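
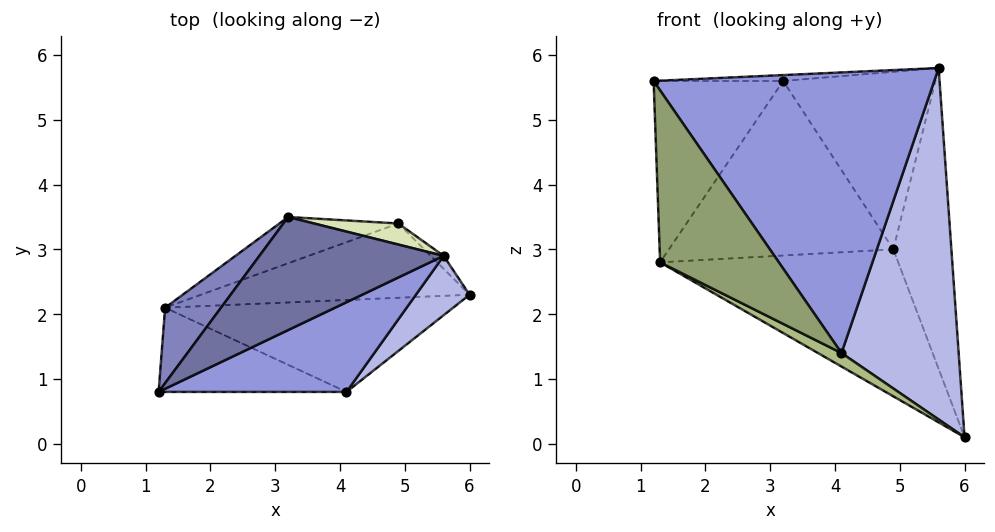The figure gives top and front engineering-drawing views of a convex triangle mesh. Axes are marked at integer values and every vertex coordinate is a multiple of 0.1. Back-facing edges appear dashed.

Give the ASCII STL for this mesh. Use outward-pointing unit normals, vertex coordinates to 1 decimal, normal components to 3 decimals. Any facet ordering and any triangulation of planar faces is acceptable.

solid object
 facet normal -0.070 0.052 0.996
  outer loop
   vertex 5.6 2.9 5.8
   vertex 3.2 3.5 5.6
   vertex 1.2 0.8 5.6
  endloop
 endfacet
 facet normal -0.780 0.578 0.240
  outer loop
   vertex 1.3 2.1 2.8
   vertex 1.2 0.8 5.6
   vertex 3.2 3.5 5.6
  endloop
 endfacet
 facet normal 0.403 -0.872 0.279
  outer loop
   vertex 4.1 0.8 1.4
   vertex 5.6 2.9 5.8
   vertex 1.2 0.8 5.6
  endloop
 endfacet
 facet normal 0.666 -0.736 0.124
  outer loop
   vertex 4.1 0.8 1.4
   vertex 6.0 2.3 0.1
   vertex 5.6 2.9 5.8
  endloop
 endfacet
 facet normal -0.537 -0.758 -0.371
  outer loop
   vertex 4.1 0.8 1.4
   vertex 1.2 0.8 5.6
   vertex 1.3 2.1 2.8
  endloop
 endfacet
 facet normal -0.490 -0.127 -0.862
  outer loop
   vertex 4.1 0.8 1.4
   vertex 1.3 2.1 2.8
   vertex 6.0 2.3 0.1
  endloop
 endfacet
 facet normal 0.663 0.748 -0.032
  outer loop
   vertex 4.9 3.4 3.0
   vertex 5.6 2.9 5.8
   vertex 6.0 2.3 0.1
  endloop
 endfacet
 facet normal 0.232 0.966 0.115
  outer loop
   vertex 4.9 3.4 3.0
   vertex 3.2 3.5 5.6
   vertex 5.6 2.9 5.8
  endloop
 endfacet
 facet normal -0.285 0.855 -0.433
  outer loop
   vertex 4.9 3.4 3.0
   vertex 6.0 2.3 0.1
   vertex 1.3 2.1 2.8
  endloop
 endfacet
 facet normal -0.318 0.917 -0.243
  outer loop
   vertex 4.9 3.4 3.0
   vertex 1.3 2.1 2.8
   vertex 3.2 3.5 5.6
  endloop
 endfacet
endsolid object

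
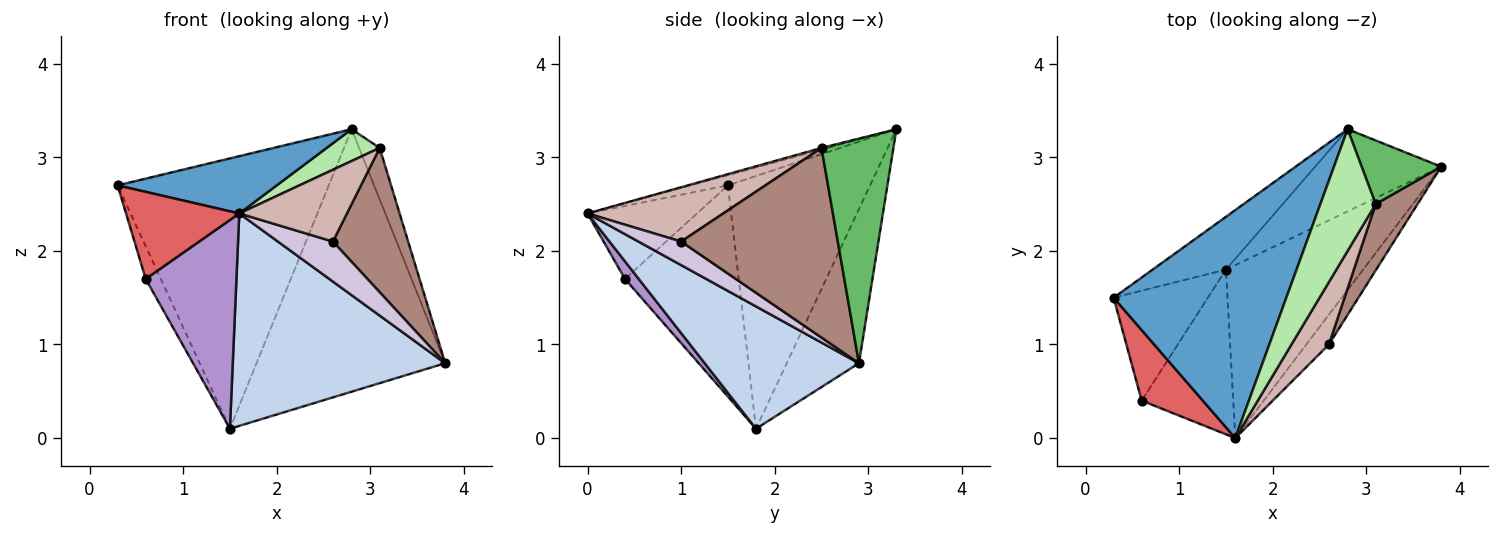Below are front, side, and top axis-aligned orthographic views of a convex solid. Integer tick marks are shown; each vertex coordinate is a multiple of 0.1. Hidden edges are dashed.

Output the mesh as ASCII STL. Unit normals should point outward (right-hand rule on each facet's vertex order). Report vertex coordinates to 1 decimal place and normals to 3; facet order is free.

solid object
 facet normal -0.057 -0.243 0.968
  outer loop
   vertex 2.8 3.3 3.3
   vertex 0.3 1.5 2.7
   vertex 1.6 0.0 2.4
  endloop
 endfacet
 facet normal 0.491 -0.676 -0.550
  outer loop
   vertex 1.5 1.8 0.1
   vertex 3.8 2.9 0.8
   vertex 1.6 0.0 2.4
  endloop
 endfacet
 facet normal -0.551 0.819 -0.160
  outer loop
   vertex 1.5 1.8 0.1
   vertex 0.3 1.5 2.7
   vertex 2.8 3.3 3.3
  endloop
 endfacet
 facet normal -0.343 0.896 -0.281
  outer loop
   vertex 1.5 1.8 0.1
   vertex 2.8 3.3 3.3
   vertex 3.8 2.9 0.8
  endloop
 endfacet
 facet normal 0.910 0.261 0.322
  outer loop
   vertex 3.1 2.5 3.1
   vertex 3.8 2.9 0.8
   vertex 2.8 3.3 3.3
  endloop
 endfacet
 facet normal -0.030 -0.253 0.967
  outer loop
   vertex 3.1 2.5 3.1
   vertex 2.8 3.3 3.3
   vertex 1.6 0.0 2.4
  endloop
 endfacet
 facet normal -0.601 -0.621 0.503
  outer loop
   vertex 0.6 0.4 1.7
   vertex 1.6 0.0 2.4
   vertex 0.3 1.5 2.7
  endloop
 endfacet
 facet normal -0.907 0.120 -0.405
  outer loop
   vertex 0.6 0.4 1.7
   vertex 0.3 1.5 2.7
   vertex 1.5 1.8 0.1
  endloop
 endfacet
 facet normal 0.119 -0.779 -0.615
  outer loop
   vertex 0.6 0.4 1.7
   vertex 1.5 1.8 0.1
   vertex 1.6 0.0 2.4
  endloop
 endfacet
 facet normal 0.529 -0.681 -0.507
  outer loop
   vertex 2.6 1.0 2.1
   vertex 1.6 0.0 2.4
   vertex 3.8 2.9 0.8
  endloop
 endfacet
 facet normal 0.884 -0.425 0.195
  outer loop
   vertex 2.6 1.0 2.1
   vertex 3.8 2.9 0.8
   vertex 3.1 2.5 3.1
  endloop
 endfacet
 facet normal 0.689 -0.547 0.475
  outer loop
   vertex 2.6 1.0 2.1
   vertex 3.1 2.5 3.1
   vertex 1.6 0.0 2.4
  endloop
 endfacet
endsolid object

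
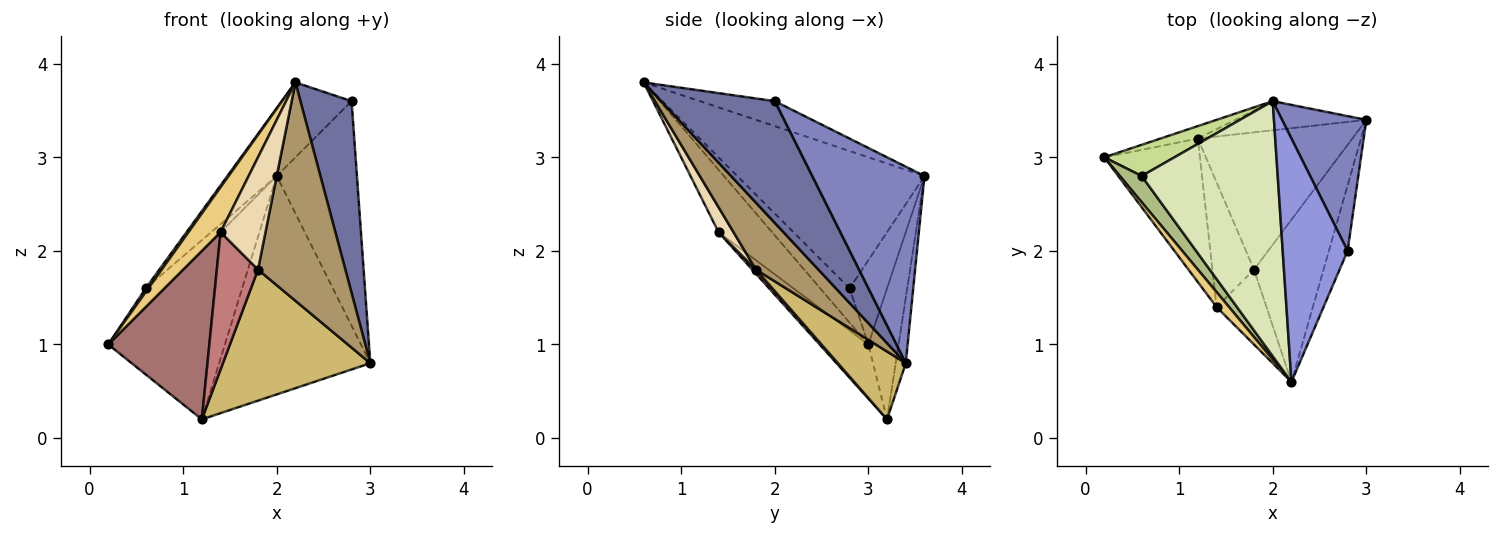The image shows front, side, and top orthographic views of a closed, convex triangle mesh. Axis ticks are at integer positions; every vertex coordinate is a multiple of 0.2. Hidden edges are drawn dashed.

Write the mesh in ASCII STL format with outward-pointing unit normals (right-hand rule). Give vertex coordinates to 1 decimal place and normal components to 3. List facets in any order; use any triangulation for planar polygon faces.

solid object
 facet normal 0.903 -0.407 -0.139
  outer loop
   vertex 2.8 2.0 3.6
   vertex 2.2 0.6 3.8
   vertex 3.0 3.4 0.8
  endloop
 endfacet
 facet normal 0.768 0.549 0.329
  outer loop
   vertex 2.8 2.0 3.6
   vertex 3.0 3.4 0.8
   vertex 2.0 3.6 2.8
  endloop
 endfacet
 facet normal -0.345 0.276 0.897
  outer loop
   vertex 2.8 2.0 3.6
   vertex 2.0 3.6 2.8
   vertex 2.2 0.6 3.8
  endloop
 endfacet
 facet normal -0.250 0.966 -0.072
  outer loop
   vertex 1.2 3.2 0.2
   vertex 0.2 3.0 1.0
   vertex 2.0 3.6 2.8
  endloop
 endfacet
 facet normal -0.066 0.989 -0.132
  outer loop
   vertex 1.2 3.2 0.2
   vertex 2.0 3.6 2.8
   vertex 3.0 3.4 0.8
  endloop
 endfacet
 facet normal -0.841 -0.076 0.535
  outer loop
   vertex 0.6 2.8 1.6
   vertex 0.2 3.0 1.0
   vertex 2.2 0.6 3.8
  endloop
 endfacet
 facet normal -0.717 0.359 0.598
  outer loop
   vertex 0.6 2.8 1.6
   vertex 2.0 3.6 2.8
   vertex 0.2 3.0 1.0
  endloop
 endfacet
 facet normal -0.698 0.184 0.692
  outer loop
   vertex 0.6 2.8 1.6
   vertex 2.2 0.6 3.8
   vertex 2.0 3.6 2.8
  endloop
 endfacet
 facet normal 0.497 -0.696 -0.517
  outer loop
   vertex 1.8 1.8 1.8
   vertex 3.0 3.4 0.8
   vertex 2.2 0.6 3.8
  endloop
 endfacet
 facet normal 0.303 -0.658 -0.689
  outer loop
   vertex 1.8 1.8 1.8
   vertex 1.2 3.2 0.2
   vertex 3.0 3.4 0.8
  endloop
 endfacet
 facet normal -0.845 -0.507 0.169
  outer loop
   vertex 1.4 1.4 2.2
   vertex 2.2 0.6 3.8
   vertex 0.2 3.0 1.0
  endloop
 endfacet
 facet normal 0.267 -0.802 -0.535
  outer loop
   vertex 1.4 1.4 2.2
   vertex 1.8 1.8 1.8
   vertex 2.2 0.6 3.8
  endloop
 endfacet
 facet normal -0.344 -0.715 -0.609
  outer loop
   vertex 1.4 1.4 2.2
   vertex 0.2 3.0 1.0
   vertex 1.2 3.2 0.2
  endloop
 endfacet
 facet normal 0.067 -0.738 -0.671
  outer loop
   vertex 1.4 1.4 2.2
   vertex 1.2 3.2 0.2
   vertex 1.8 1.8 1.8
  endloop
 endfacet
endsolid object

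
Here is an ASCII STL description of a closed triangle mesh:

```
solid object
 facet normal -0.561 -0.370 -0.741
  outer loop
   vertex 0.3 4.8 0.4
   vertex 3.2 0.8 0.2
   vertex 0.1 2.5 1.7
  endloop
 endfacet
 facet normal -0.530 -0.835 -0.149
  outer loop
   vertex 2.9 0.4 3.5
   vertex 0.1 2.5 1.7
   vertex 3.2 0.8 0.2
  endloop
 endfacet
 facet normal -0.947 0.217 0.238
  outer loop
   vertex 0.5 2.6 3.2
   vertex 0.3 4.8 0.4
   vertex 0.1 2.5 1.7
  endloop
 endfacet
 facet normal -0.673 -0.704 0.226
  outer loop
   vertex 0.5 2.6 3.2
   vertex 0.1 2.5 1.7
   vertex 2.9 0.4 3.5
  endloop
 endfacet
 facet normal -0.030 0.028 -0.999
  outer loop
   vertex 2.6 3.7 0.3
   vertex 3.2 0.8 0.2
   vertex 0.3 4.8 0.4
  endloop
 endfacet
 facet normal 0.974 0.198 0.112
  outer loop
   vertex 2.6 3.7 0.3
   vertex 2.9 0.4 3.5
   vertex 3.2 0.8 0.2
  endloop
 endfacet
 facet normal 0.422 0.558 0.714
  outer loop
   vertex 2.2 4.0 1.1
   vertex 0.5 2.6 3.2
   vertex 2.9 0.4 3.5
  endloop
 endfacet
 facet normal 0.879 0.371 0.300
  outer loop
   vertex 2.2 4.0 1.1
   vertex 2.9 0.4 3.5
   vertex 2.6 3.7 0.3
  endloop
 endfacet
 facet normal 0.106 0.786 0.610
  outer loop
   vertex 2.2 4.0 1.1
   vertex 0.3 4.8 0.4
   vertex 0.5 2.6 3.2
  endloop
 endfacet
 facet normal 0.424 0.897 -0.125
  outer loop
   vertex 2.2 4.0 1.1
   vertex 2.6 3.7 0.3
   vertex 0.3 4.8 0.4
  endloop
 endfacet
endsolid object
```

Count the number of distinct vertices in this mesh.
7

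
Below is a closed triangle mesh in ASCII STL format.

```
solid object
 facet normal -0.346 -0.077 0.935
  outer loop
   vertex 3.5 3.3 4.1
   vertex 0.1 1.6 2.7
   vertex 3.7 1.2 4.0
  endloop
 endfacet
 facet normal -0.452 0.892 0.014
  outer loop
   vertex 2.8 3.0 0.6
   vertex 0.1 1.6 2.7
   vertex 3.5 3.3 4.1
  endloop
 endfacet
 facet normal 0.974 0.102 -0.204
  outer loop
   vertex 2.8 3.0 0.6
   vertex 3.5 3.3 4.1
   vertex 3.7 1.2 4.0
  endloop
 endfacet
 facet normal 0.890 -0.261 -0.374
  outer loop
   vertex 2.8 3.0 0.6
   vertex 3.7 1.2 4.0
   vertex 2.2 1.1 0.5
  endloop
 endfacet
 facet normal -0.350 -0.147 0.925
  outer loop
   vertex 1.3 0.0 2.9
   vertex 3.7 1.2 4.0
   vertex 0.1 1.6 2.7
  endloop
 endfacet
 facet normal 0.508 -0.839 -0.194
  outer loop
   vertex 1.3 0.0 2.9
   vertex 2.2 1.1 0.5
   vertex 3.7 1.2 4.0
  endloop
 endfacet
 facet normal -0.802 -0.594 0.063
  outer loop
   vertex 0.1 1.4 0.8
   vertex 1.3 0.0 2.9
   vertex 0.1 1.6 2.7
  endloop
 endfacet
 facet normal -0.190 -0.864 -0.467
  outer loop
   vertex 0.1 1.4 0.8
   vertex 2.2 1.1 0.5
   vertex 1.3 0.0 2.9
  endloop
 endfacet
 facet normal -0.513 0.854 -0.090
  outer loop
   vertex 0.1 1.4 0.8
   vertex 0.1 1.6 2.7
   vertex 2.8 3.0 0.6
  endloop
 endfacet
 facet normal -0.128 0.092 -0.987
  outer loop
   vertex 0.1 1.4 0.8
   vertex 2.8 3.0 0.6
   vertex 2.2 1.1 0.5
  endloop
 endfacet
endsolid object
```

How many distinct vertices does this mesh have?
7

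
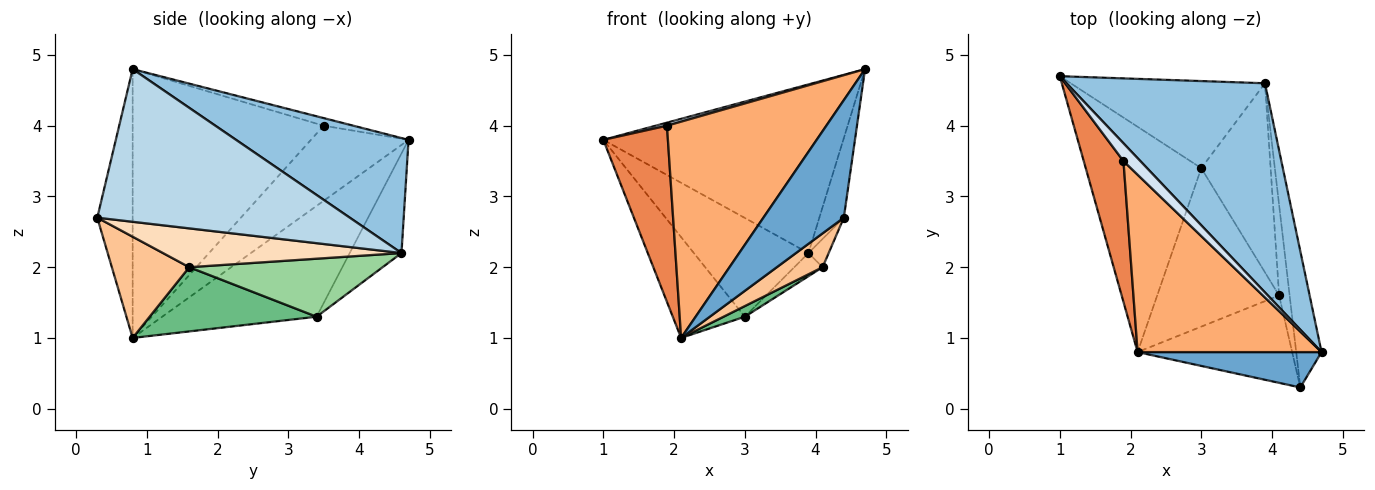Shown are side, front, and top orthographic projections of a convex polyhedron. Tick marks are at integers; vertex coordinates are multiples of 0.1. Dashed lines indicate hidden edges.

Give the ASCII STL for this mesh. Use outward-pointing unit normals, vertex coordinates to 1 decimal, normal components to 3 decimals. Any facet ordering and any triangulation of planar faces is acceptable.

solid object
 facet normal -0.388 -0.883 0.266
  outer loop
   vertex 4.4 0.3 2.7
   vertex 4.7 0.8 4.8
   vertex 2.1 0.8 1.0
  endloop
 endfacet
 facet normal 0.411 0.572 0.710
  outer loop
   vertex 3.9 4.6 2.2
   vertex 1.0 4.7 3.8
   vertex 4.7 0.8 4.8
  endloop
 endfacet
 facet normal 0.982 0.095 -0.163
  outer loop
   vertex 3.9 4.6 2.2
   vertex 4.7 0.8 4.8
   vertex 4.4 0.3 2.7
  endloop
 endfacet
 facet normal -0.407 -0.155 0.900
  outer loop
   vertex 1.9 3.5 4.0
   vertex 4.7 0.8 4.8
   vertex 1.0 4.7 3.8
  endloop
 endfacet
 facet normal -0.763 -0.505 0.404
  outer loop
   vertex 1.9 3.5 4.0
   vertex 1.0 4.7 3.8
   vertex 2.1 0.8 1.0
  endloop
 endfacet
 facet normal -0.680 -0.567 0.465
  outer loop
   vertex 1.9 3.5 4.0
   vertex 2.1 0.8 1.0
   vertex 4.7 0.8 4.8
  endloop
 endfacet
 facet normal 0.521 -0.308 -0.796
  outer loop
   vertex 4.1 1.6 2.0
   vertex 4.4 0.3 2.7
   vertex 2.1 0.8 1.0
  endloop
 endfacet
 facet normal 0.962 0.082 -0.261
  outer loop
   vertex 4.1 1.6 2.0
   vertex 3.9 4.6 2.2
   vertex 4.4 0.3 2.7
  endloop
 endfacet
 facet normal 0.465 -0.059 -0.883
  outer loop
   vertex 3.0 3.4 1.3
   vertex 4.1 1.6 2.0
   vertex 2.1 0.8 1.0
  endloop
 endfacet
 facet normal 0.639 0.093 -0.764
  outer loop
   vertex 3.0 3.4 1.3
   vertex 3.9 4.6 2.2
   vertex 4.1 1.6 2.0
  endloop
 endfacet
 facet normal -0.659 0.307 -0.687
  outer loop
   vertex 3.0 3.4 1.3
   vertex 2.1 0.8 1.0
   vertex 1.0 4.7 3.8
  endloop
 endfacet
 facet normal -0.321 0.710 -0.626
  outer loop
   vertex 3.0 3.4 1.3
   vertex 1.0 4.7 3.8
   vertex 3.9 4.6 2.2
  endloop
 endfacet
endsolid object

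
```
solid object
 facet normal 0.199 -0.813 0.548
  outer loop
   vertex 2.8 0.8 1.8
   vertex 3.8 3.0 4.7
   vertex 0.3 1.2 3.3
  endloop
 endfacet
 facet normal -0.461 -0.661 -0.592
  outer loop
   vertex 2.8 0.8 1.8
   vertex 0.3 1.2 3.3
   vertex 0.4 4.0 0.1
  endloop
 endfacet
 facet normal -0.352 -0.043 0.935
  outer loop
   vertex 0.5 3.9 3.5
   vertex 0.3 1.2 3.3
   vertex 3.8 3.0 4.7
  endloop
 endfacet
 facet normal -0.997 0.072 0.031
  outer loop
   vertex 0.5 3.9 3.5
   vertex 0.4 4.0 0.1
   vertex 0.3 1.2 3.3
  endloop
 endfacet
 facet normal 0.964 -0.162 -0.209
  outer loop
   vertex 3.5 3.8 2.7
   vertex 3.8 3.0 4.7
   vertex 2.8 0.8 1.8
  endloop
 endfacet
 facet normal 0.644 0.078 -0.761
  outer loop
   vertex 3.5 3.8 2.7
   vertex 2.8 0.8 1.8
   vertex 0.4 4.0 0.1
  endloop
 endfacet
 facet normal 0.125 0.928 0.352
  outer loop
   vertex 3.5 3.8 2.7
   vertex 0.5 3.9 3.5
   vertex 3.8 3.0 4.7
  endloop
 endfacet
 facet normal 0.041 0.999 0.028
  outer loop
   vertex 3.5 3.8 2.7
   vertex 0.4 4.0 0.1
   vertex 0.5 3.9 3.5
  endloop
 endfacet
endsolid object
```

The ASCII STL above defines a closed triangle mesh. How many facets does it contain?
8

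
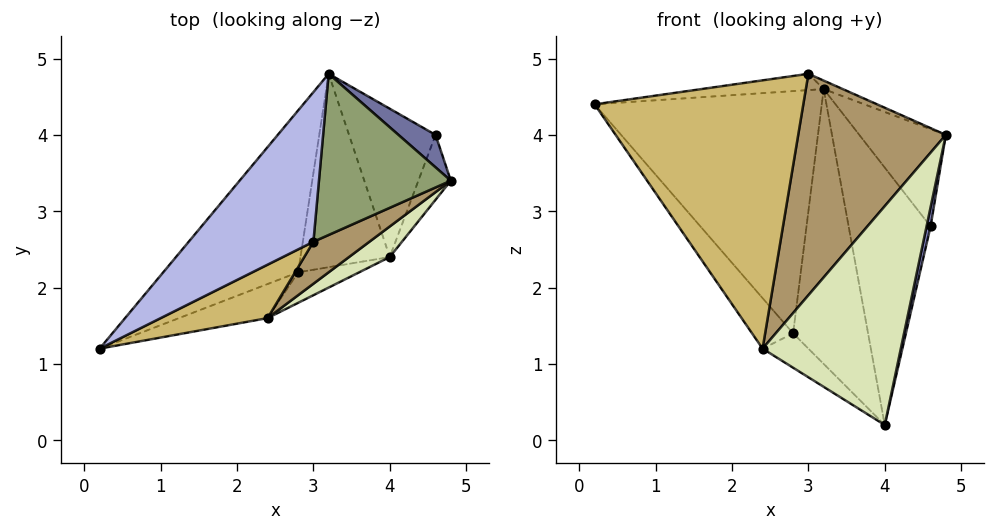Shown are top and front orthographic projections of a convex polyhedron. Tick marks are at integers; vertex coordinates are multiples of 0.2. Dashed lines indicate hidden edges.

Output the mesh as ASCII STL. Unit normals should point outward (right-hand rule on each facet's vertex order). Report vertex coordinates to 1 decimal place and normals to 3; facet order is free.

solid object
 facet normal 0.688 0.688 0.229
  outer loop
   vertex 4.6 4.0 2.8
   vertex 3.2 4.8 4.6
   vertex 4.8 3.4 4.0
  endloop
 endfacet
 facet normal 0.980 -0.056 -0.191
  outer loop
   vertex 4.6 4.0 2.8
   vertex 4.8 3.4 4.0
   vertex 4.0 2.4 0.2
  endloop
 endfacet
 facet normal -0.145 0.857 -0.494
  outer loop
   vertex 4.6 4.0 2.8
   vertex 4.0 2.4 0.2
   vertex 3.2 4.8 4.6
  endloop
 endfacet
 facet normal -0.192 0.106 0.976
  outer loop
   vertex 3.0 2.6 4.8
   vertex 3.2 4.8 4.6
   vertex 0.2 1.2 4.4
  endloop
 endfacet
 facet normal 0.388 0.048 0.921
  outer loop
   vertex 3.0 2.6 4.8
   vertex 4.8 3.4 4.0
   vertex 3.2 4.8 4.6
  endloop
 endfacet
 facet normal -0.693 0.600 -0.401
  outer loop
   vertex 2.8 2.2 1.4
   vertex 0.2 1.2 4.4
   vertex 3.2 4.8 4.6
  endloop
 endfacet
 facet normal -0.580 0.666 -0.469
  outer loop
   vertex 2.8 2.2 1.4
   vertex 3.2 4.8 4.6
   vertex 4.0 2.4 0.2
  endloop
 endfacet
 facet normal 0.503 -0.856 0.119
  outer loop
   vertex 2.4 1.6 1.2
   vertex 4.0 2.4 0.2
   vertex 4.8 3.4 4.0
  endloop
 endfacet
 facet normal 0.461 -0.872 0.165
  outer loop
   vertex 2.4 1.6 1.2
   vertex 4.8 3.4 4.0
   vertex 3.0 2.6 4.8
  endloop
 endfacet
 facet normal 0.420 -0.890 0.177
  outer loop
   vertex 2.4 1.6 1.2
   vertex 3.0 2.6 4.8
   vertex 0.2 1.2 4.4
  endloop
 endfacet
 facet normal -0.694 0.597 -0.403
  outer loop
   vertex 2.4 1.6 1.2
   vertex 0.2 1.2 4.4
   vertex 2.8 2.2 1.4
  endloop
 endfacet
 facet normal -0.619 0.587 -0.522
  outer loop
   vertex 2.4 1.6 1.2
   vertex 2.8 2.2 1.4
   vertex 4.0 2.4 0.2
  endloop
 endfacet
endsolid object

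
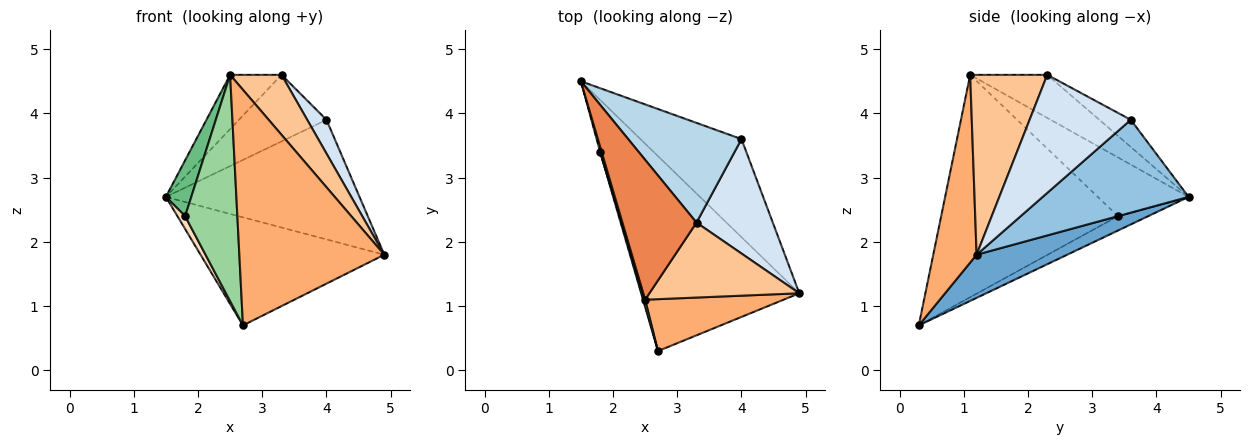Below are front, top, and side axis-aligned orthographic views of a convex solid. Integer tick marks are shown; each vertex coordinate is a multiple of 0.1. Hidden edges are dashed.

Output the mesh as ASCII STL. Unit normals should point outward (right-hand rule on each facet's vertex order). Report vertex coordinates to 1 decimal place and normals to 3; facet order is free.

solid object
 facet normal 0.232 0.471 -0.851
  outer loop
   vertex 2.7 0.3 0.7
   vertex 1.5 4.5 2.7
   vertex 4.9 1.2 1.8
  endloop
 endfacet
 facet normal 0.503 0.668 -0.548
  outer loop
   vertex 4.0 3.6 3.9
   vertex 4.9 1.2 1.8
   vertex 1.5 4.5 2.7
  endloop
 endfacet
 facet normal -0.196 0.544 0.816
  outer loop
   vertex 4.0 3.6 3.9
   vertex 1.5 4.5 2.7
   vertex 3.3 2.3 4.6
  endloop
 endfacet
 facet normal 0.829 -0.158 0.536
  outer loop
   vertex 4.0 3.6 3.9
   vertex 3.3 2.3 4.6
   vertex 4.9 1.2 1.8
  endloop
 endfacet
 facet normal -0.477 0.318 0.820
  outer loop
   vertex 2.5 1.1 4.6
   vertex 3.3 2.3 4.6
   vertex 1.5 4.5 2.7
  endloop
 endfacet
 facet normal 0.280 -0.937 0.207
  outer loop
   vertex 2.5 1.1 4.6
   vertex 2.7 0.3 0.7
   vertex 4.9 1.2 1.8
  endloop
 endfacet
 facet normal 0.684 -0.456 0.570
  outer loop
   vertex 2.5 1.1 4.6
   vertex 4.9 1.2 1.8
   vertex 3.3 2.3 4.6
  endloop
 endfacet
 facet normal -0.967 -0.247 -0.062
  outer loop
   vertex 1.8 3.4 2.4
   vertex 1.5 4.5 2.7
   vertex 2.7 0.3 0.7
  endloop
 endfacet
 facet normal -0.963 -0.269 0.025
  outer loop
   vertex 1.8 3.4 2.4
   vertex 2.5 1.1 4.6
   vertex 1.5 4.5 2.7
  endloop
 endfacet
 facet normal -0.959 -0.283 0.009
  outer loop
   vertex 1.8 3.4 2.4
   vertex 2.7 0.3 0.7
   vertex 2.5 1.1 4.6
  endloop
 endfacet
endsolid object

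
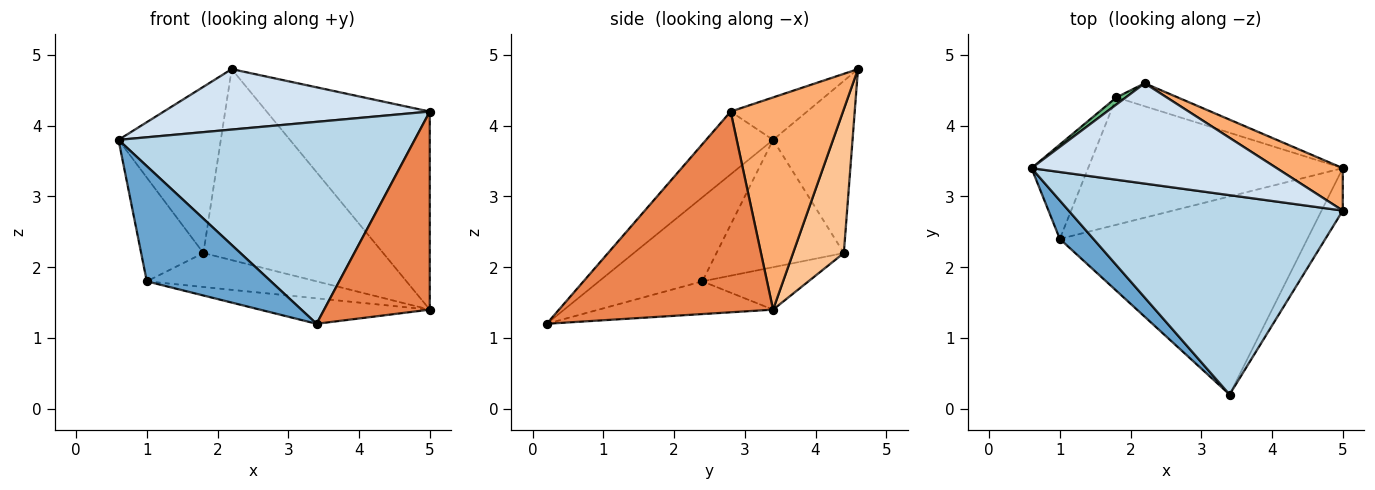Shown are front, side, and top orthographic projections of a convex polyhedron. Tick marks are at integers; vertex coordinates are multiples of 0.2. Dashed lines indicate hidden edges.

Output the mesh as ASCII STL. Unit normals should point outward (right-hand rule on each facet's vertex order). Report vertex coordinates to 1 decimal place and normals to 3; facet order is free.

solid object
 facet normal -0.620 -0.744 0.248
  outer loop
   vertex 1.0 2.4 1.8
   vertex 3.4 0.2 1.2
   vertex 0.6 3.4 3.8
  endloop
 endfacet
 facet normal -0.130 0.126 -0.983
  outer loop
   vertex 1.0 2.4 1.8
   vertex 5.0 3.4 1.4
   vertex 3.4 0.2 1.2
  endloop
 endfacet
 facet normal -0.159 -0.703 0.694
  outer loop
   vertex 5.0 2.8 4.2
   vertex 0.6 3.4 3.8
   vertex 3.4 0.2 1.2
  endloop
 endfacet
 facet normal -0.147 -0.511 0.847
  outer loop
   vertex 5.0 2.8 4.2
   vertex 2.2 4.6 4.8
   vertex 0.6 3.4 3.8
  endloop
 endfacet
 facet normal 0.893 -0.440 -0.094
  outer loop
   vertex 5.0 2.8 4.2
   vertex 3.4 0.2 1.2
   vertex 5.0 3.4 1.4
  endloop
 endfacet
 facet normal 0.559 0.811 0.174
  outer loop
   vertex 5.0 2.8 4.2
   vertex 5.0 3.4 1.4
   vertex 2.2 4.6 4.8
  endloop
 endfacet
 facet normal 0.270 0.956 -0.115
  outer loop
   vertex 1.8 4.4 2.2
   vertex 2.2 4.6 4.8
   vertex 5.0 3.4 1.4
  endloop
 endfacet
 facet normal -0.159 0.254 -0.954
  outer loop
   vertex 1.8 4.4 2.2
   vertex 5.0 3.4 1.4
   vertex 1.0 2.4 1.8
  endloop
 endfacet
 facet normal -0.613 0.789 0.034
  outer loop
   vertex 1.8 4.4 2.2
   vertex 0.6 3.4 3.8
   vertex 2.2 4.6 4.8
  endloop
 endfacet
 facet normal -0.834 0.408 -0.371
  outer loop
   vertex 1.8 4.4 2.2
   vertex 1.0 2.4 1.8
   vertex 0.6 3.4 3.8
  endloop
 endfacet
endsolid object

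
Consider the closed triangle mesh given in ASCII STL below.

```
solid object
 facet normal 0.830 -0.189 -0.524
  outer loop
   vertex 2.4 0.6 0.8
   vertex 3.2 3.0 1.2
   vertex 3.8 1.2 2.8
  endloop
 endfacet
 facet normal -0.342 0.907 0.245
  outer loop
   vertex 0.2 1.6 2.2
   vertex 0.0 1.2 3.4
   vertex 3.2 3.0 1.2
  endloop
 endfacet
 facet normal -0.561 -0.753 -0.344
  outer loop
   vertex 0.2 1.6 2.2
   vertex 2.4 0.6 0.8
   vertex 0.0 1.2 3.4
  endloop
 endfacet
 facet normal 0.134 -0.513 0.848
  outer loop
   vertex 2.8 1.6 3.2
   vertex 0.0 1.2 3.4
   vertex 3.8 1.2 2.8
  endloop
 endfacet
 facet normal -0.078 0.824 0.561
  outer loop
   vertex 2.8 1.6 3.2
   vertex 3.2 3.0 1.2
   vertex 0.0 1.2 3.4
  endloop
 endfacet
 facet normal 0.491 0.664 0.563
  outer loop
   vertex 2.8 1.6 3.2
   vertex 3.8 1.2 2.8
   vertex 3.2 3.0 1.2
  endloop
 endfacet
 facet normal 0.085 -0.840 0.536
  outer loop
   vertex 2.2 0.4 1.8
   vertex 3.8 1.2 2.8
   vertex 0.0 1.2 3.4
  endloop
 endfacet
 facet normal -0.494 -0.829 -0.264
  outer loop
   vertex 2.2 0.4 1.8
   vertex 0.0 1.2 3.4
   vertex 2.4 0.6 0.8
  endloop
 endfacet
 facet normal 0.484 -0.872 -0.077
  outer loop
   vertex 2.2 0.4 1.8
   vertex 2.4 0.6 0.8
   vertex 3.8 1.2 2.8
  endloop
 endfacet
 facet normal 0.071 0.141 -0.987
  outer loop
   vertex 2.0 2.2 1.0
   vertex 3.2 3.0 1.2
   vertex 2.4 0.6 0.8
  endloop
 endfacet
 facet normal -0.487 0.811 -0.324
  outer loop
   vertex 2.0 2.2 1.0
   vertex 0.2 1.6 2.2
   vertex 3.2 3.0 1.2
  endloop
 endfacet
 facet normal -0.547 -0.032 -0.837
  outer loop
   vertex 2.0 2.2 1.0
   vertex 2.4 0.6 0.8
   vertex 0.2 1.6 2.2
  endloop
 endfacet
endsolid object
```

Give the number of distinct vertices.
8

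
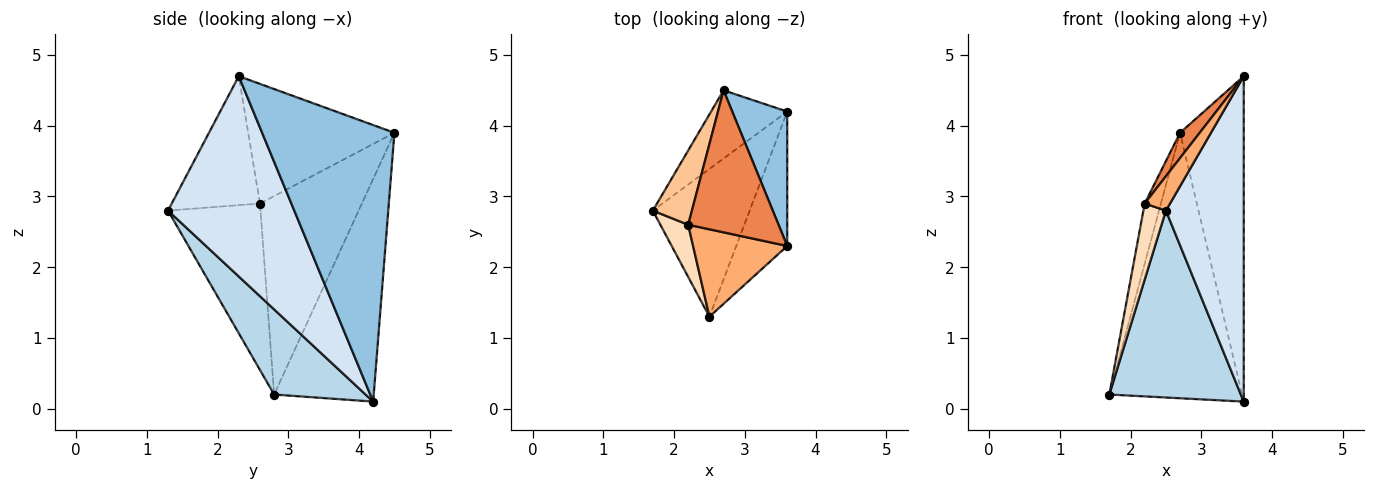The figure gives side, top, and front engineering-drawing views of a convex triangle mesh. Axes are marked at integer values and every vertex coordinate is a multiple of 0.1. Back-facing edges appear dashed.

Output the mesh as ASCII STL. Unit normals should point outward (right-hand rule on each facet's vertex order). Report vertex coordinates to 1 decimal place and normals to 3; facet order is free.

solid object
 facet normal -0.588 0.784 -0.201
  outer loop
   vertex 3.6 4.2 0.1
   vertex 1.7 2.8 0.2
   vertex 2.7 4.5 3.9
  endloop
 endfacet
 facet normal 0.887 0.427 0.176
  outer loop
   vertex 3.6 4.2 0.1
   vertex 2.7 4.5 3.9
   vertex 3.6 2.3 4.7
  endloop
 endfacet
 facet normal 0.479 -0.689 -0.545
  outer loop
   vertex 2.5 1.3 2.8
   vertex 1.7 2.8 0.2
   vertex 3.6 4.2 0.1
  endloop
 endfacet
 facet normal 0.832 -0.513 -0.212
  outer loop
   vertex 2.5 1.3 2.8
   vertex 3.6 4.2 0.1
   vertex 3.6 2.3 4.7
  endloop
 endfacet
 facet normal -0.793 -0.107 0.599
  outer loop
   vertex 2.2 2.6 2.9
   vertex 3.6 2.3 4.7
   vertex 2.7 4.5 3.9
  endloop
 endfacet
 facet normal -0.787 -0.226 0.574
  outer loop
   vertex 2.2 2.6 2.9
   vertex 2.5 1.3 2.8
   vertex 3.6 2.3 4.7
  endloop
 endfacet
 facet normal -0.969 0.155 0.191
  outer loop
   vertex 2.2 2.6 2.9
   vertex 2.7 4.5 3.9
   vertex 1.7 2.8 0.2
  endloop
 endfacet
 facet normal -0.959 -0.234 0.160
  outer loop
   vertex 2.2 2.6 2.9
   vertex 1.7 2.8 0.2
   vertex 2.5 1.3 2.8
  endloop
 endfacet
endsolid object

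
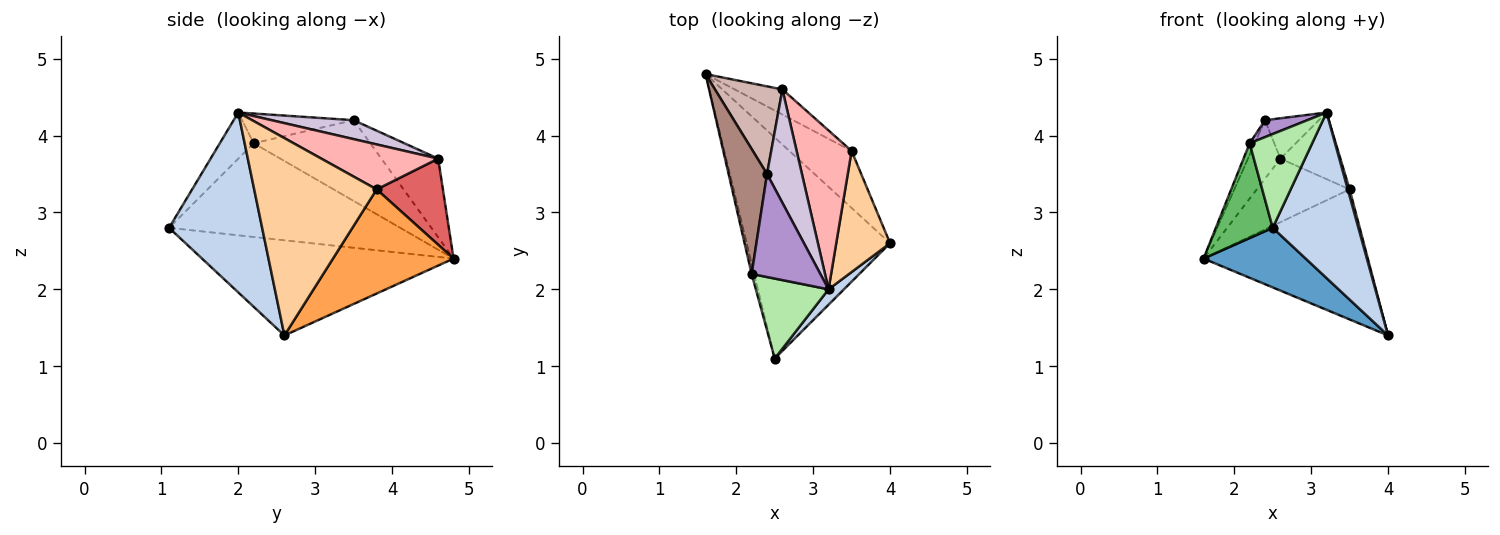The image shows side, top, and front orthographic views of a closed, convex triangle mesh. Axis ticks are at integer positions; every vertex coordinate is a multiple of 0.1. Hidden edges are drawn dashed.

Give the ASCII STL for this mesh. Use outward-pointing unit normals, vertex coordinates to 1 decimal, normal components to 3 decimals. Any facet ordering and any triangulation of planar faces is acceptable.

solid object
 facet normal -0.540 -0.219 -0.813
  outer loop
   vertex 2.5 1.1 2.8
   vertex 1.6 4.8 2.4
   vertex 4.0 2.6 1.4
  endloop
 endfacet
 facet normal 0.734 -0.676 0.063
  outer loop
   vertex 3.2 2.0 4.3
   vertex 2.5 1.1 2.8
   vertex 4.0 2.6 1.4
  endloop
 endfacet
 facet normal 0.558 0.760 -0.333
  outer loop
   vertex 3.5 3.8 3.3
   vertex 4.0 2.6 1.4
   vertex 1.6 4.8 2.4
  endloop
 endfacet
 facet normal 0.965 -0.015 0.263
  outer loop
   vertex 3.5 3.8 3.3
   vertex 3.2 2.0 4.3
   vertex 4.0 2.6 1.4
  endloop
 endfacet
 facet normal -0.971 -0.239 -0.026
  outer loop
   vertex 2.2 2.2 3.9
   vertex 1.6 4.8 2.4
   vertex 2.5 1.1 2.8
  endloop
 endfacet
 facet normal -0.381 -0.704 0.600
  outer loop
   vertex 2.2 2.2 3.9
   vertex 2.5 1.1 2.8
   vertex 3.2 2.0 4.3
  endloop
 endfacet
 facet normal 0.553 0.775 -0.306
  outer loop
   vertex 2.6 4.6 3.7
   vertex 3.5 3.8 3.3
   vertex 1.6 4.8 2.4
  endloop
 endfacet
 facet normal 0.602 0.309 0.736
  outer loop
   vertex 2.6 4.6 3.7
   vertex 3.2 2.0 4.3
   vertex 3.5 3.8 3.3
  endloop
 endfacet
 facet normal -0.393 -0.149 0.907
  outer loop
   vertex 2.4 3.5 4.2
   vertex 2.2 2.2 3.9
   vertex 3.2 2.0 4.3
  endloop
 endfacet
 facet normal 0.455 0.299 0.839
  outer loop
   vertex 2.4 3.5 4.2
   vertex 3.2 2.0 4.3
   vertex 2.6 4.6 3.7
  endloop
 endfacet
 facet normal -0.902 0.040 0.430
  outer loop
   vertex 2.4 3.5 4.2
   vertex 1.6 4.8 2.4
   vertex 2.2 2.2 3.9
  endloop
 endfacet
 facet normal -0.697 0.398 0.597
  outer loop
   vertex 2.4 3.5 4.2
   vertex 2.6 4.6 3.7
   vertex 1.6 4.8 2.4
  endloop
 endfacet
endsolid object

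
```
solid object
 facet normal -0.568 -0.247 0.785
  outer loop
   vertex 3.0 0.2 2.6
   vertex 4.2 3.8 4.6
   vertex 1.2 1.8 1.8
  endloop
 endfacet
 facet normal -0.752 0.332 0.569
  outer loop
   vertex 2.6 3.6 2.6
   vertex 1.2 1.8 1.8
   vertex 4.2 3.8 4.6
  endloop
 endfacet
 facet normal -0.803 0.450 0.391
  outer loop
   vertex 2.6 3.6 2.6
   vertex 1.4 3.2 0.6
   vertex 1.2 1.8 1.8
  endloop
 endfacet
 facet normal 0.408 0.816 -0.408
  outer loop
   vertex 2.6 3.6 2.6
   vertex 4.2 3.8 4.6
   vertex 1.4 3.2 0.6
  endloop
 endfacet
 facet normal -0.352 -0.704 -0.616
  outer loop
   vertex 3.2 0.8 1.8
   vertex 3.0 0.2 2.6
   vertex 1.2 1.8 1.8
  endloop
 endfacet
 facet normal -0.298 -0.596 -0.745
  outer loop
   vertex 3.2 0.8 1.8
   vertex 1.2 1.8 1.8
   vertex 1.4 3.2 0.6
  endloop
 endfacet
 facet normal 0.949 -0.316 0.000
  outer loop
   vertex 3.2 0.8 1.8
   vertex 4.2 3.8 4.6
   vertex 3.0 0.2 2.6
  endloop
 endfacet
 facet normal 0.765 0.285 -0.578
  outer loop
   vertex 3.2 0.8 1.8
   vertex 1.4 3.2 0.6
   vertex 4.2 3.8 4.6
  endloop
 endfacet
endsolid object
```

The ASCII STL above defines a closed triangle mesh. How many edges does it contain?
12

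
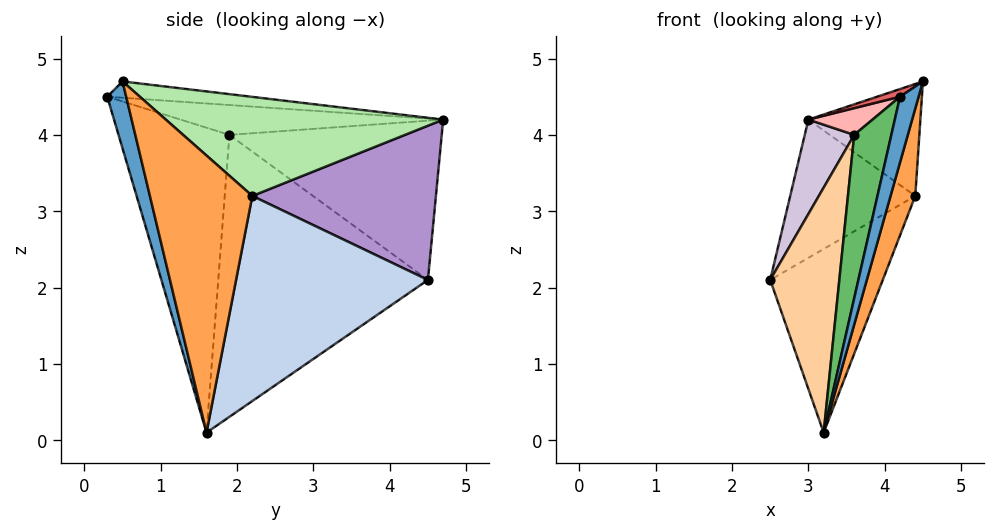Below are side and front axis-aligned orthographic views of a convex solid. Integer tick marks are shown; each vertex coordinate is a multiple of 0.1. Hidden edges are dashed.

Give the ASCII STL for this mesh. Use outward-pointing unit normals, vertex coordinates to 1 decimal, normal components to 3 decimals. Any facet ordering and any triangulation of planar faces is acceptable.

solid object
 facet normal 0.669 -0.657 -0.346
  outer loop
   vertex 4.2 0.3 4.5
   vertex 3.2 1.6 0.1
   vertex 4.5 0.5 4.7
  endloop
 endfacet
 facet normal 0.792 0.465 -0.396
  outer loop
   vertex 4.4 2.2 3.2
   vertex 3.2 1.6 0.1
   vertex 2.5 4.5 2.1
  endloop
 endfacet
 facet normal 0.923 -0.223 -0.314
  outer loop
   vertex 4.4 2.2 3.2
   vertex 4.5 0.5 4.7
   vertex 3.2 1.6 0.1
  endloop
 endfacet
 facet normal -0.943 -0.311 0.121
  outer loop
   vertex 3.6 1.9 4.0
   vertex 2.5 4.5 2.1
   vertex 3.2 1.6 0.1
  endloop
 endfacet
 facet normal -0.941 -0.315 0.121
  outer loop
   vertex 3.6 1.9 4.0
   vertex 3.2 1.6 0.1
   vertex 4.2 0.3 4.5
  endloop
 endfacet
 facet normal 0.872 0.352 0.341
  outer loop
   vertex 3.0 4.7 4.2
   vertex 4.5 0.5 4.7
   vertex 4.4 2.2 3.2
  endloop
 endfacet
 facet normal -0.514 -0.082 0.854
  outer loop
   vertex 3.0 4.7 4.2
   vertex 4.2 0.3 4.5
   vertex 4.5 0.5 4.7
  endloop
 endfacet
 facet normal -0.900 -0.220 0.377
  outer loop
   vertex 3.0 4.7 4.2
   vertex 3.6 1.9 4.0
   vertex 4.2 0.3 4.5
  endloop
 endfacet
 facet normal 0.802 0.546 -0.243
  outer loop
   vertex 3.0 4.7 4.2
   vertex 4.4 2.2 3.2
   vertex 2.5 4.5 2.1
  endloop
 endfacet
 facet normal -0.944 -0.220 0.246
  outer loop
   vertex 3.0 4.7 4.2
   vertex 2.5 4.5 2.1
   vertex 3.6 1.9 4.0
  endloop
 endfacet
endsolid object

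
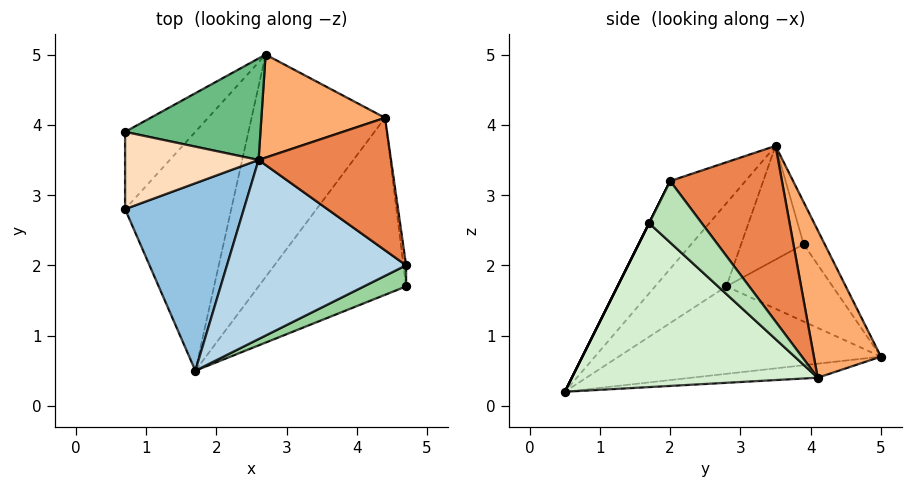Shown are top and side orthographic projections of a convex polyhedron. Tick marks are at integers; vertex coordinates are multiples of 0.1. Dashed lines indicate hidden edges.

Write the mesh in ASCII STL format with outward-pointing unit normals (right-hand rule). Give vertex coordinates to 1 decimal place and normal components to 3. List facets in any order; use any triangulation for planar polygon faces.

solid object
 facet normal -0.620 0.221 -0.753
  outer loop
   vertex 1.7 0.5 0.2
   vertex 0.7 2.8 1.7
   vertex 2.7 5.0 0.7
  endloop
 endfacet
 facet normal -0.451 -0.617 0.645
  outer loop
   vertex 2.6 3.5 3.7
   vertex 0.7 2.8 1.7
   vertex 1.7 0.5 0.2
  endloop
 endfacet
 facet normal -0.325 -0.675 0.662
  outer loop
   vertex 2.6 3.5 3.7
   vertex 1.7 0.5 0.2
   vertex 4.7 2.0 3.2
  endloop
 endfacet
 facet normal -0.104 0.133 -0.986
  outer loop
   vertex 4.4 4.1 0.4
   vertex 1.7 0.5 0.2
   vertex 2.7 5.0 0.7
  endloop
 endfacet
 facet normal 0.588 0.676 0.444
  outer loop
   vertex 4.4 4.1 0.4
   vertex 2.6 3.5 3.7
   vertex 4.7 2.0 3.2
  endloop
 endfacet
 facet normal 0.483 0.777 0.404
  outer loop
   vertex 4.4 4.1 0.4
   vertex 2.7 5.0 0.7
   vertex 2.6 3.5 3.7
  endloop
 endfacet
 facet normal -0.695 0.344 -0.632
  outer loop
   vertex 0.7 3.9 2.3
   vertex 2.7 5.0 0.7
   vertex 0.7 2.8 1.7
  endloop
 endfacet
 facet normal -0.599 -0.384 0.703
  outer loop
   vertex 0.7 3.9 2.3
   vertex 0.7 2.8 1.7
   vertex 2.6 3.5 3.7
  endloop
 endfacet
 facet normal -0.137 0.888 0.439
  outer loop
   vertex 0.7 3.9 2.3
   vertex 2.6 3.5 3.7
   vertex 2.7 5.0 0.7
  endloop
 endfacet
 facet normal 0.000 -0.894 0.447
  outer loop
   vertex 4.7 1.7 2.6
   vertex 4.7 2.0 3.2
   vertex 1.7 0.5 0.2
  endloop
 endfacet
 facet normal 0.995 0.085 -0.043
  outer loop
   vertex 4.7 1.7 2.6
   vertex 4.4 4.1 0.4
   vertex 4.7 2.0 3.2
  endloop
 endfacet
 facet normal 0.659 -0.462 -0.593
  outer loop
   vertex 4.7 1.7 2.6
   vertex 1.7 0.5 0.2
   vertex 4.4 4.1 0.4
  endloop
 endfacet
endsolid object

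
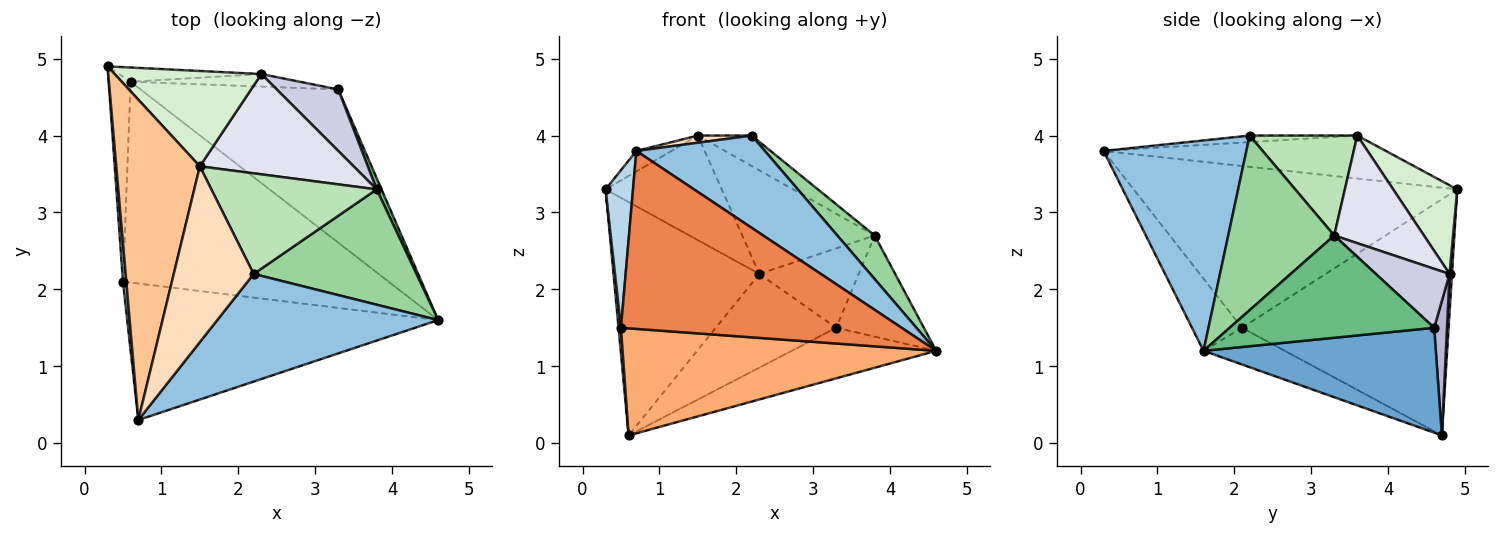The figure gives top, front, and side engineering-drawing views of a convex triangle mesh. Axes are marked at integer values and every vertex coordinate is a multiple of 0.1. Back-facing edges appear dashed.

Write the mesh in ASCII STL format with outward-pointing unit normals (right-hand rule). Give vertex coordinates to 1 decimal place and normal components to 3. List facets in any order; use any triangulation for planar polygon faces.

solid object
 facet normal 0.450 0.280 -0.848
  outer loop
   vertex 3.3 4.6 1.5
   vertex 4.6 1.6 1.2
   vertex 0.6 4.7 0.1
  endloop
 endfacet
 facet normal 0.586 -0.527 0.615
  outer loop
   vertex 2.2 2.2 4.0
   vertex 0.7 0.3 3.8
   vertex 4.6 1.6 1.2
  endloop
 endfacet
 facet normal -0.996 -0.084 0.021
  outer loop
   vertex 0.5 2.1 1.5
   vertex 0.7 0.3 3.8
   vertex 0.3 4.9 3.3
  endloop
 endfacet
 facet normal -0.996 -0.012 -0.093
  outer loop
   vertex 0.5 2.1 1.5
   vertex 0.3 4.9 3.3
   vertex 0.6 4.7 0.1
  endloop
 endfacet
 facet normal -0.140 -0.786 -0.603
  outer loop
   vertex 0.5 2.1 1.5
   vertex 4.6 1.6 1.2
   vertex 0.7 0.3 3.8
  endloop
 endfacet
 facet normal -0.121 -0.467 -0.876
  outer loop
   vertex 0.5 2.1 1.5
   vertex 0.6 4.7 0.1
   vertex 4.6 1.6 1.2
  endloop
 endfacet
 facet normal -0.456 0.057 0.888
  outer loop
   vertex 1.5 3.6 4.0
   vertex 0.3 4.9 3.3
   vertex 0.7 0.3 3.8
  endloop
 endfacet
 facet normal -0.081 -0.041 0.996
  outer loop
   vertex 1.5 3.6 4.0
   vertex 0.7 0.3 3.8
   vertex 2.2 2.2 4.0
  endloop
 endfacet
 facet normal 0.918 0.394 0.044
  outer loop
   vertex 3.8 3.3 2.7
   vertex 4.6 1.6 1.2
   vertex 3.3 4.6 1.5
  endloop
 endfacet
 facet normal 0.708 -0.250 0.660
  outer loop
   vertex 3.8 3.3 2.7
   vertex 2.2 2.2 4.0
   vertex 4.6 1.6 1.2
  endloop
 endfacet
 facet normal 0.501 0.250 0.828
  outer loop
   vertex 3.8 3.3 2.7
   vertex 1.5 3.6 4.0
   vertex 2.2 2.2 4.0
  endloop
 endfacet
 facet normal 0.377 0.684 0.624
  outer loop
   vertex 2.3 4.8 2.2
   vertex 0.3 4.9 3.3
   vertex 1.5 3.6 4.0
  endloop
 endfacet
 facet normal 0.016 0.998 -0.061
  outer loop
   vertex 2.3 4.8 2.2
   vertex 0.6 4.7 0.1
   vertex 0.3 4.9 3.3
  endloop
 endfacet
 facet normal 0.105 0.986 -0.132
  outer loop
   vertex 2.3 4.8 2.2
   vertex 3.3 4.6 1.5
   vertex 0.6 4.7 0.1
  endloop
 endfacet
 facet normal 0.506 0.682 0.528
  outer loop
   vertex 2.3 4.8 2.2
   vertex 3.8 3.3 2.7
   vertex 3.3 4.6 1.5
  endloop
 endfacet
 facet normal 0.438 0.646 0.625
  outer loop
   vertex 2.3 4.8 2.2
   vertex 1.5 3.6 4.0
   vertex 3.8 3.3 2.7
  endloop
 endfacet
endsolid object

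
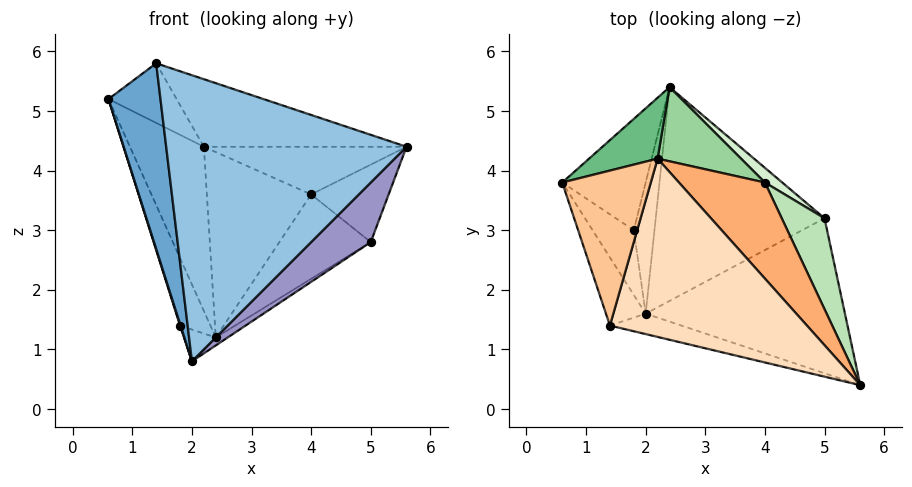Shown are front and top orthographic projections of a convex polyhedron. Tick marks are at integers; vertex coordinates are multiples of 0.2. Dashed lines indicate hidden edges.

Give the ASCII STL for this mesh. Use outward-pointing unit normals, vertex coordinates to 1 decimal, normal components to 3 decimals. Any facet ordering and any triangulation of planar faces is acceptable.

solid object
 facet normal -0.931 -0.342 -0.125
  outer loop
   vertex 1.4 1.4 5.8
   vertex 0.6 3.8 5.2
   vertex 2.0 1.6 0.8
  endloop
 endfacet
 facet normal -0.253 -0.965 -0.069
  outer loop
   vertex 1.4 1.4 5.8
   vertex 2.0 1.6 0.8
   vertex 5.6 0.4 4.4
  endloop
 endfacet
 facet normal -0.921 0.202 -0.333
  outer loop
   vertex 1.8 3.0 1.4
   vertex 0.6 3.8 5.2
   vertex 2.4 5.4 1.2
  endloop
 endfacet
 facet normal -0.954 -0.008 -0.300
  outer loop
   vertex 1.8 3.0 1.4
   vertex 2.0 1.6 0.8
   vertex 0.6 3.8 5.2
  endloop
 endfacet
 facet normal -0.785 0.146 -0.602
  outer loop
   vertex 1.8 3.0 1.4
   vertex 2.4 5.4 1.2
   vertex 2.0 1.6 0.8
  endloop
 endfacet
 facet normal 0.445 0.398 0.802
  outer loop
   vertex 2.2 4.2 4.4
   vertex 5.6 0.4 4.4
   vertex 4.0 3.8 3.6
  endloop
 endfacet
 facet normal 0.353 0.336 0.873
  outer loop
   vertex 2.2 4.2 4.4
   vertex 0.6 3.8 5.2
   vertex 1.4 1.4 5.8
  endloop
 endfacet
 facet normal 0.368 0.329 0.869
  outer loop
   vertex 2.2 4.2 4.4
   vertex 1.4 1.4 5.8
   vertex 5.6 0.4 4.4
  endloop
 endfacet
 facet normal -0.060 0.936 0.347
  outer loop
   vertex 2.2 4.2 4.4
   vertex 2.4 5.4 1.2
   vertex 0.6 3.8 5.2
  endloop
 endfacet
 facet normal 0.348 0.870 0.348
  outer loop
   vertex 2.2 4.2 4.4
   vertex 4.0 3.8 3.6
   vertex 2.4 5.4 1.2
  endloop
 endfacet
 facet normal 0.706 0.459 0.539
  outer loop
   vertex 5.0 3.2 2.8
   vertex 4.0 3.8 3.6
   vertex 5.6 0.4 4.4
  endloop
 endfacet
 facet normal 0.589 0.796 0.139
  outer loop
   vertex 5.0 3.2 2.8
   vertex 2.4 5.4 1.2
   vertex 4.0 3.8 3.6
  endloop
 endfacet
 facet normal 0.631 -0.278 -0.724
  outer loop
   vertex 5.0 3.2 2.8
   vertex 5.6 0.4 4.4
   vertex 2.0 1.6 0.8
  endloop
 endfacet
 facet normal 0.543 0.031 -0.839
  outer loop
   vertex 5.0 3.2 2.8
   vertex 2.0 1.6 0.8
   vertex 2.4 5.4 1.2
  endloop
 endfacet
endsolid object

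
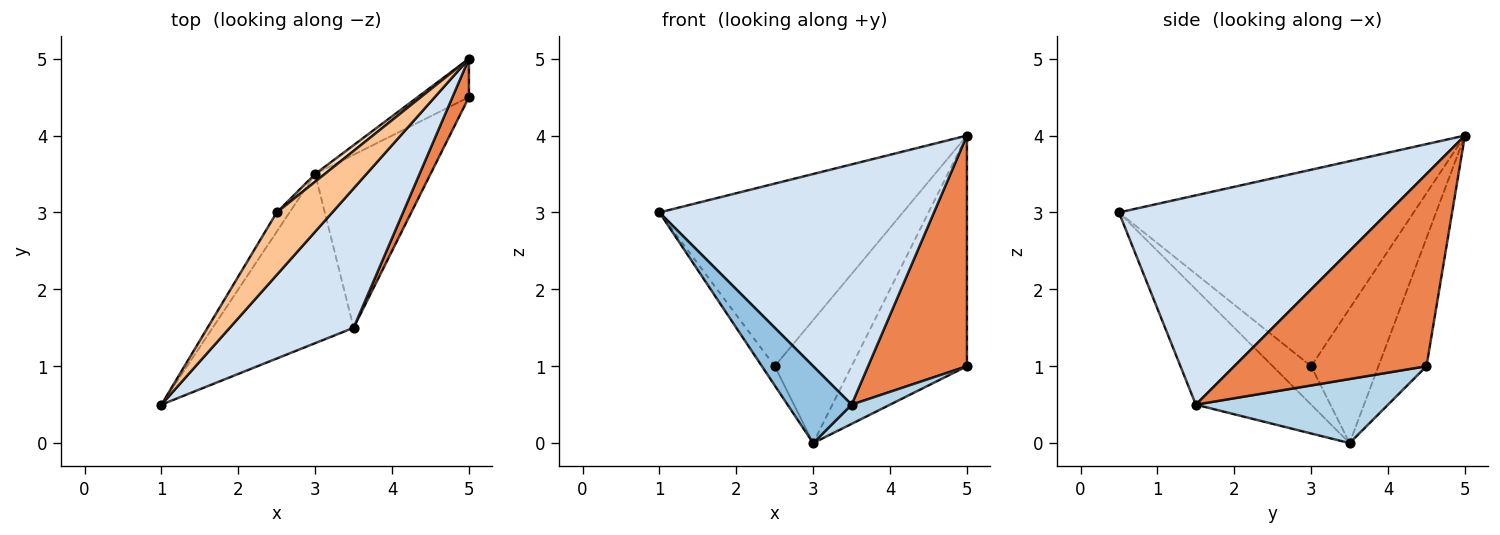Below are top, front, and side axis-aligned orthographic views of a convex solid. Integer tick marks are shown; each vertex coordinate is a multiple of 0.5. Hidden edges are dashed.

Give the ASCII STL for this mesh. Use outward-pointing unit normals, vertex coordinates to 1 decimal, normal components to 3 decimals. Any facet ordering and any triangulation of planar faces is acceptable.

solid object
 facet normal -0.380 0.912 -0.152
  outer loop
   vertex 5.0 5.0 4.0
   vertex 5.0 4.5 1.0
   vertex 3.0 3.5 0.0
  endloop
 endfacet
 facet normal -0.597 -0.332 -0.730
  outer loop
   vertex 3.5 1.5 0.5
   vertex 1.0 0.5 3.0
   vertex 3.0 3.5 0.0
  endloop
 endfacet
 facet normal 0.483 -0.097 -0.870
  outer loop
   vertex 3.5 1.5 0.5
   vertex 3.0 3.5 0.0
   vertex 5.0 4.5 1.0
  endloop
 endfacet
 facet normal 0.647 -0.660 0.383
  outer loop
   vertex 3.5 1.5 0.5
   vertex 5.0 5.0 4.0
   vertex 1.0 0.5 3.0
  endloop
 endfacet
 facet normal 0.887 -0.456 0.076
  outer loop
   vertex 3.5 1.5 0.5
   vertex 5.0 4.5 1.0
   vertex 5.0 5.0 4.0
  endloop
 endfacet
 facet normal -0.905 0.302 -0.302
  outer loop
   vertex 2.5 3.0 1.0
   vertex 3.0 3.5 0.0
   vertex 1.0 0.5 3.0
  endloop
 endfacet
 facet normal -0.753 0.622 0.213
  outer loop
   vertex 2.5 3.0 1.0
   vertex 1.0 0.5 3.0
   vertex 5.0 5.0 4.0
  endloop
 endfacet
 facet normal -0.658 0.752 0.047
  outer loop
   vertex 2.5 3.0 1.0
   vertex 5.0 5.0 4.0
   vertex 3.0 3.5 0.0
  endloop
 endfacet
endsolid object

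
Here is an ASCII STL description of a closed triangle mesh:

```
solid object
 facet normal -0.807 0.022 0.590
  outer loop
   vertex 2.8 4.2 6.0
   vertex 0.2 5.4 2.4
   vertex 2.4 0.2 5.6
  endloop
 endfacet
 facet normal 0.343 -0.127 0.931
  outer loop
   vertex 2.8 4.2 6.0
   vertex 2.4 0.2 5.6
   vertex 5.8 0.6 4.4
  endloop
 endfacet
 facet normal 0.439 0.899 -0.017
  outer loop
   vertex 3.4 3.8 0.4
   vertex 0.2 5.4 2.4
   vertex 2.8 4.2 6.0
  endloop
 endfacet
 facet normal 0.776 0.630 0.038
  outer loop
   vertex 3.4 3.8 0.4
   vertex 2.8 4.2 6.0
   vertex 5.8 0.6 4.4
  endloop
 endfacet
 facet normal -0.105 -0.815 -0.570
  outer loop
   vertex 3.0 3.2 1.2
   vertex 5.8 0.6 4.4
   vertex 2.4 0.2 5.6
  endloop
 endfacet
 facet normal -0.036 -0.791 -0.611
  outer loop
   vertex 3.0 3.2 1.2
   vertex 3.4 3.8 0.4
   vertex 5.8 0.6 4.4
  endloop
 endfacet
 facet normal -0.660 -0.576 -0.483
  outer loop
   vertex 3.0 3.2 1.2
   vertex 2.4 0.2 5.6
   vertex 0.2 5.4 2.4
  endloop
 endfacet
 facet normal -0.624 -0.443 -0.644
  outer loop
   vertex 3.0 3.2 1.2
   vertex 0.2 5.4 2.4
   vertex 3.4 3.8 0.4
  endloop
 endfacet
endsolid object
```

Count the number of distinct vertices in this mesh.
6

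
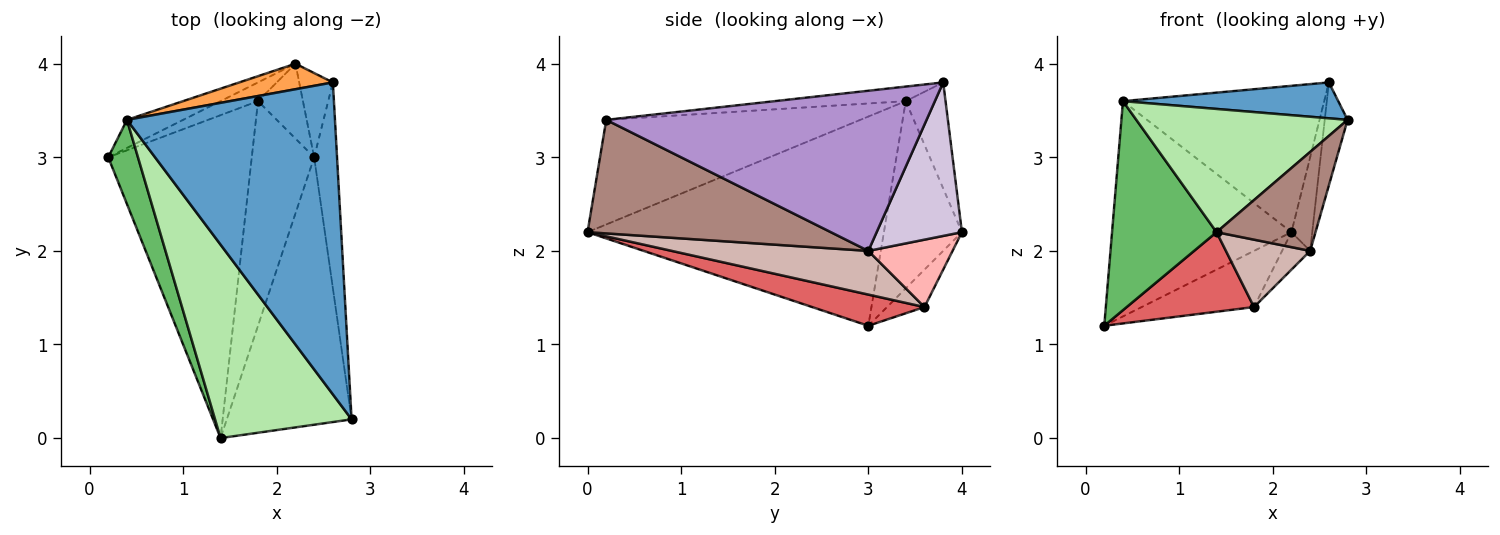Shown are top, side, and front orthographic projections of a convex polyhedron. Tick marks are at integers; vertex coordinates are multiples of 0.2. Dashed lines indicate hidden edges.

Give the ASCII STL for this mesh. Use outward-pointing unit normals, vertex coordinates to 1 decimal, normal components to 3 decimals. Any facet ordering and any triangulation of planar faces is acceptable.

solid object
 facet normal -0.069 -0.114 0.991
  outer loop
   vertex 0.4 3.4 3.6
   vertex 2.8 0.2 3.4
   vertex 2.6 3.8 3.8
  endloop
 endfacet
 facet normal -0.396 0.911 -0.119
  outer loop
   vertex 0.4 3.4 3.6
   vertex 2.2 4.0 2.2
   vertex 0.2 3.0 1.2
  endloop
 endfacet
 facet normal -0.191 0.967 0.169
  outer loop
   vertex 0.4 3.4 3.6
   vertex 2.6 3.8 3.8
   vertex 2.2 4.0 2.2
  endloop
 endfacet
 facet normal -0.302 0.905 -0.302
  outer loop
   vertex 1.8 3.6 1.4
   vertex 0.2 3.0 1.2
   vertex 2.2 4.0 2.2
  endloop
 endfacet
 facet normal -0.935 -0.330 0.133
  outer loop
   vertex 1.4 0.0 2.2
   vertex 0.4 3.4 3.6
   vertex 0.2 3.0 1.2
  endloop
 endfacet
 facet normal -0.543 -0.451 0.708
  outer loop
   vertex 1.4 0.0 2.2
   vertex 2.8 0.2 3.4
   vertex 0.4 3.4 3.6
  endloop
 endfacet
 facet normal 0.207 -0.234 -0.950
  outer loop
   vertex 1.4 0.0 2.2
   vertex 0.2 3.0 1.2
   vertex 1.8 3.6 1.4
  endloop
 endfacet
 facet normal 0.802 0.267 -0.535
  outer loop
   vertex 2.4 3.0 2.0
   vertex 1.8 3.6 1.4
   vertex 2.2 4.0 2.2
  endloop
 endfacet
 facet normal 0.987 0.071 -0.141
  outer loop
   vertex 2.4 3.0 2.0
   vertex 2.6 3.8 3.8
   vertex 2.8 0.2 3.4
  endloop
 endfacet
 facet normal 0.950 0.232 -0.209
  outer loop
   vertex 2.4 3.0 2.0
   vertex 2.2 4.0 2.2
   vertex 2.6 3.8 3.8
  endloop
 endfacet
 facet normal 0.649 -0.264 -0.713
  outer loop
   vertex 2.4 3.0 2.0
   vertex 2.8 0.2 3.4
   vertex 1.4 0.0 2.2
  endloop
 endfacet
 facet normal 0.557 -0.239 -0.796
  outer loop
   vertex 2.4 3.0 2.0
   vertex 1.4 0.0 2.2
   vertex 1.8 3.6 1.4
  endloop
 endfacet
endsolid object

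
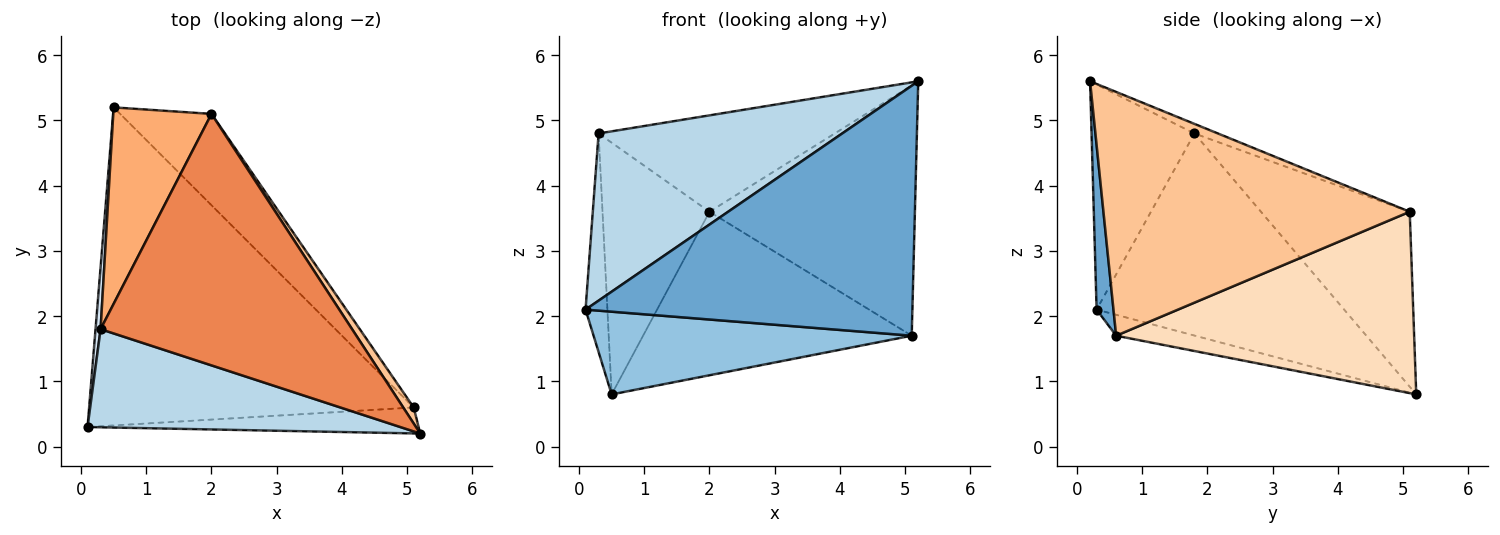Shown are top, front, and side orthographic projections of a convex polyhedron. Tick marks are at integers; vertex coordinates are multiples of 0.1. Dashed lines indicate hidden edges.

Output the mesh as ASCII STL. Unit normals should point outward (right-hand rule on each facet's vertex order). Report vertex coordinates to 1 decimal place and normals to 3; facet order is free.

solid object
 facet normal 0.051 -0.993 -0.103
  outer loop
   vertex 5.1 0.6 1.7
   vertex 5.2 0.2 5.6
   vertex 0.1 0.3 2.1
  endloop
 endfacet
 facet normal -0.062 -0.251 -0.966
  outer loop
   vertex 5.1 0.6 1.7
   vertex 0.1 0.3 2.1
   vertex 0.5 5.2 0.8
  endloop
 endfacet
 facet normal -0.342 -0.810 0.476
  outer loop
   vertex 0.3 1.8 4.8
   vertex 0.1 0.3 2.1
   vertex 5.2 0.2 5.6
  endloop
 endfacet
 facet normal -0.996 0.088 0.025
  outer loop
   vertex 0.3 1.8 4.8
   vertex 0.5 5.2 0.8
   vertex 0.1 0.3 2.1
  endloop
 endfacet
 facet normal -0.036 0.358 0.933
  outer loop
   vertex 2.0 5.1 3.6
   vertex 0.3 1.8 4.8
   vertex 5.2 0.2 5.6
  endloop
 endfacet
 facet normal -0.739 0.531 0.415
  outer loop
   vertex 2.0 5.1 3.6
   vertex 0.5 5.2 0.8
   vertex 0.3 1.8 4.8
  endloop
 endfacet
 facet normal 0.830 0.557 0.036
  outer loop
   vertex 2.0 5.1 3.6
   vertex 5.2 0.2 5.6
   vertex 5.1 0.6 1.7
  endloop
 endfacet
 facet normal 0.696 0.627 -0.350
  outer loop
   vertex 2.0 5.1 3.6
   vertex 5.1 0.6 1.7
   vertex 0.5 5.2 0.8
  endloop
 endfacet
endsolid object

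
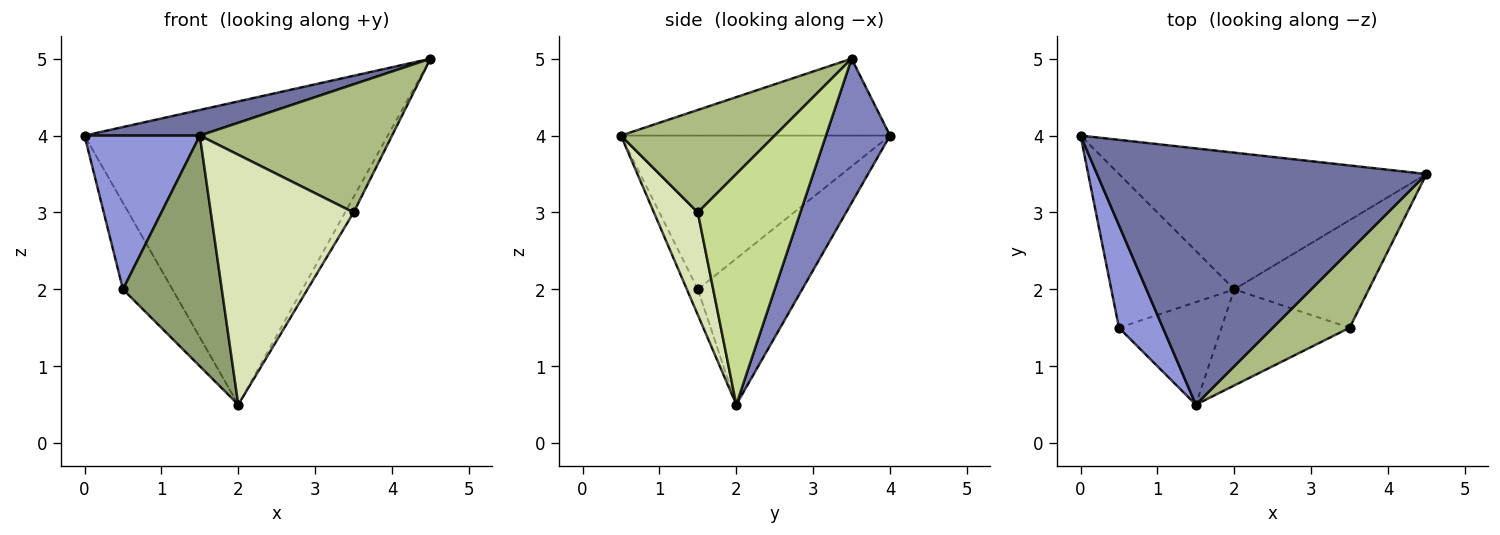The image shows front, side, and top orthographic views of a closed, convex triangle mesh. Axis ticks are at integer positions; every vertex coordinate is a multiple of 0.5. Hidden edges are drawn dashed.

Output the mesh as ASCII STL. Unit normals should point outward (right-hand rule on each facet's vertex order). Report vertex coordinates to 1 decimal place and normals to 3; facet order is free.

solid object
 facet normal -0.226 -0.097 0.969
  outer loop
   vertex 1.5 0.5 4.0
   vertex 4.5 3.5 5.0
   vertex 0.0 4.0 4.0
  endloop
 endfacet
 facet normal 0.189 0.895 -0.403
  outer loop
   vertex 2.0 2.0 0.5
   vertex 0.0 4.0 4.0
   vertex 4.5 3.5 5.0
  endloop
 endfacet
 facet normal -0.889 -0.381 0.254
  outer loop
   vertex 0.5 1.5 2.0
   vertex 1.5 0.5 4.0
   vertex 0.0 4.0 4.0
  endloop
 endfacet
 facet normal -0.719 0.341 -0.606
  outer loop
   vertex 0.5 1.5 2.0
   vertex 0.0 4.0 4.0
   vertex 2.0 2.0 0.5
  endloop
 endfacet
 facet normal -0.101 -0.909 -0.404
  outer loop
   vertex 0.5 1.5 2.0
   vertex 2.0 2.0 0.5
   vertex 1.5 0.5 4.0
  endloop
 endfacet
 facet normal 0.566 -0.707 0.424
  outer loop
   vertex 3.5 1.5 3.0
   vertex 4.5 3.5 5.0
   vertex 1.5 0.5 4.0
  endloop
 endfacet
 facet normal 0.862 0.072 -0.503
  outer loop
   vertex 3.5 1.5 3.0
   vertex 2.0 2.0 0.5
   vertex 4.5 3.5 5.0
  endloop
 endfacet
 facet normal 0.276 -0.897 -0.345
  outer loop
   vertex 3.5 1.5 3.0
   vertex 1.5 0.5 4.0
   vertex 2.0 2.0 0.5
  endloop
 endfacet
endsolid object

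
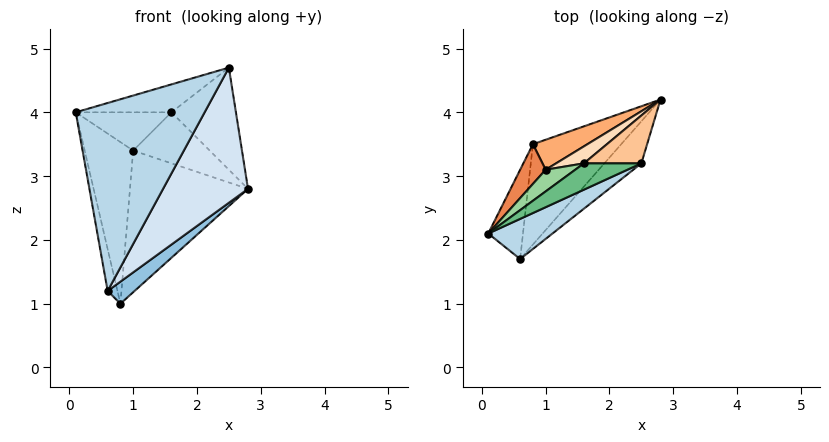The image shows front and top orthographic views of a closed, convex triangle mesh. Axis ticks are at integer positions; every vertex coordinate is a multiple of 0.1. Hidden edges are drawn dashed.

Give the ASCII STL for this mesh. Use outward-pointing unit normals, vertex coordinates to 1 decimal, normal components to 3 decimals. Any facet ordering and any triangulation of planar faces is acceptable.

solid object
 facet normal -0.978 0.088 -0.187
  outer loop
   vertex 0.6 1.7 1.2
   vertex 0.1 2.1 4.0
   vertex 0.8 3.5 1.0
  endloop
 endfacet
 facet normal 0.690 -0.155 -0.707
  outer loop
   vertex 0.6 1.7 1.2
   vertex 0.8 3.5 1.0
   vertex 2.8 4.2 2.8
  endloop
 endfacet
 facet normal 0.361 -0.912 0.195
  outer loop
   vertex 2.5 3.2 4.7
   vertex 0.1 2.1 4.0
   vertex 0.6 1.7 1.2
  endloop
 endfacet
 facet normal 0.793 -0.582 -0.181
  outer loop
   vertex 2.5 3.2 4.7
   vertex 0.6 1.7 1.2
   vertex 2.8 4.2 2.8
  endloop
 endfacet
 facet normal -0.677 0.715 0.176
  outer loop
   vertex 1.0 3.1 3.4
   vertex 0.8 3.5 1.0
   vertex 0.1 2.1 4.0
  endloop
 endfacet
 facet normal -0.467 0.865 0.183
  outer loop
   vertex 1.0 3.1 3.4
   vertex 2.8 4.2 2.8
   vertex 0.8 3.5 1.0
  endloop
 endfacet
 facet normal -0.313 0.860 0.403
  outer loop
   vertex 1.6 3.2 4.0
   vertex 2.5 3.2 4.7
   vertex 2.8 4.2 2.8
  endloop
 endfacet
 facet normal -0.429 0.857 0.286
  outer loop
   vertex 1.6 3.2 4.0
   vertex 2.8 4.2 2.8
   vertex 1.0 3.1 3.4
  endloop
 endfacet
 facet normal -0.471 0.642 0.605
  outer loop
   vertex 1.6 3.2 4.0
   vertex 0.1 2.1 4.0
   vertex 2.5 3.2 4.7
  endloop
 endfacet
 facet normal -0.538 0.733 0.416
  outer loop
   vertex 1.6 3.2 4.0
   vertex 1.0 3.1 3.4
   vertex 0.1 2.1 4.0
  endloop
 endfacet
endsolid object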